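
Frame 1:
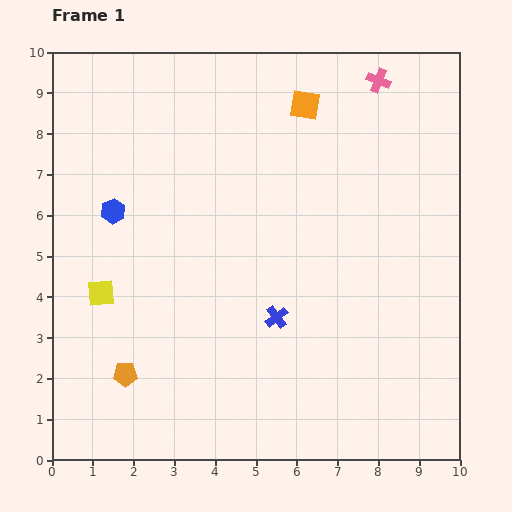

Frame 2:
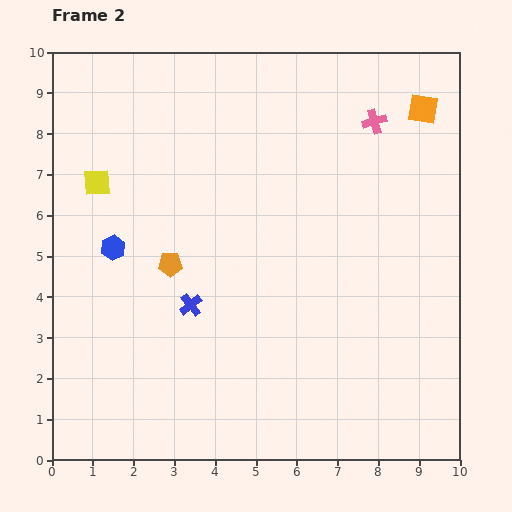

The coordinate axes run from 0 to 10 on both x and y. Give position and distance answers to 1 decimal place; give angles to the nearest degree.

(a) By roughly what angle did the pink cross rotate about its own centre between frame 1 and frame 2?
39° counter-clockwise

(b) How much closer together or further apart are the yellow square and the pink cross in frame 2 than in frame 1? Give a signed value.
-1.6

Distance in frame 1: 8.6. Distance in frame 2: 7.0.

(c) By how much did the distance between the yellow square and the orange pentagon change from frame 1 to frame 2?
+0.6

Distance in frame 1: 2.1. Distance in frame 2: 2.7.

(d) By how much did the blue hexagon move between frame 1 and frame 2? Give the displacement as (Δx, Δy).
(0.0, -0.9)

The blue hexagon was at (1.5, 6.1) in frame 1 and (1.5, 5.2) in frame 2.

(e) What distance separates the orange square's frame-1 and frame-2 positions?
2.9

The orange square moved from (6.2, 8.7) to (9.1, 8.6), a distance of √(2.9² + 0.1²) ≈ 2.9.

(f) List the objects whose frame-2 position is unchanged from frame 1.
none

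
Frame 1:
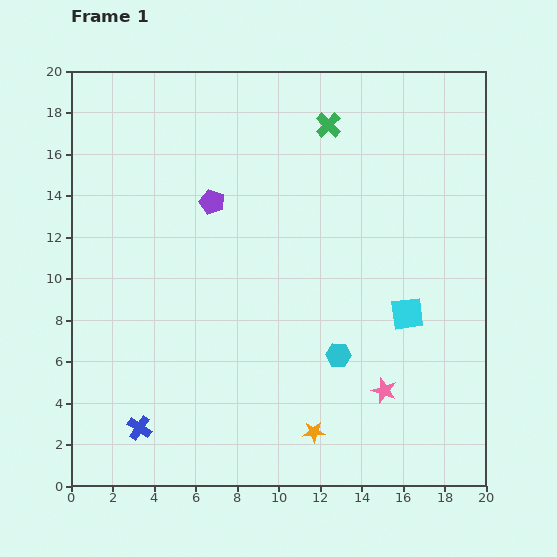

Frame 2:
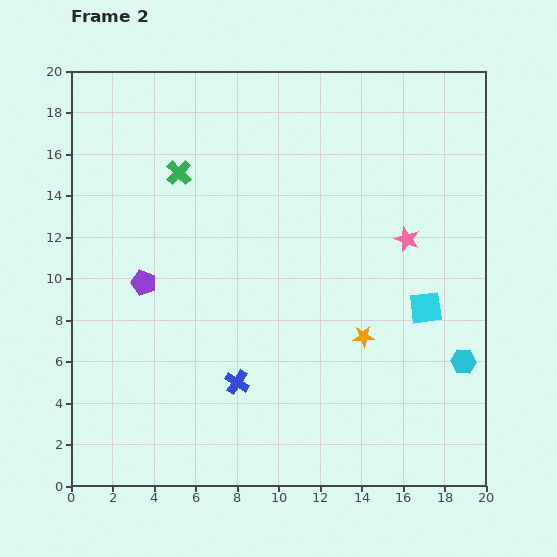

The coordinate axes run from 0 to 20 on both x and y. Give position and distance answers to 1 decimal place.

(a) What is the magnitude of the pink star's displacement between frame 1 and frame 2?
7.4

The pink star moved from (15.1, 4.6) to (16.2, 11.9), a distance of √(1.1² + 7.3²) ≈ 7.4.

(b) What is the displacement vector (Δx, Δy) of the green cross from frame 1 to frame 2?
(-7.2, -2.3)

The green cross was at (12.4, 17.4) in frame 1 and (5.2, 15.1) in frame 2.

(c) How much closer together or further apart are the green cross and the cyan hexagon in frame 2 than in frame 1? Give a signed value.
+5.3

Distance in frame 1: 11.1. Distance in frame 2: 16.4.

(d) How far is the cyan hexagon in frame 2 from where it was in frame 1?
6.0

The cyan hexagon moved from (12.9, 6.3) to (18.9, 6.0), a distance of √(6.0² + 0.3²) ≈ 6.0.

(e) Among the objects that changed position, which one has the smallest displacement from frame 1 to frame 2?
the cyan square

(moved 0.9)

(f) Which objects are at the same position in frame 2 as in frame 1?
none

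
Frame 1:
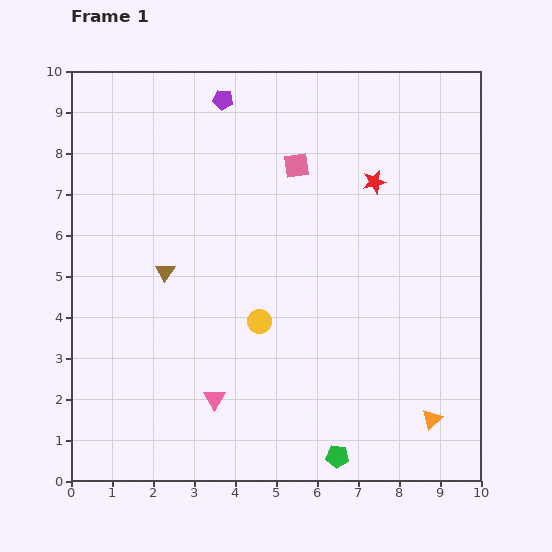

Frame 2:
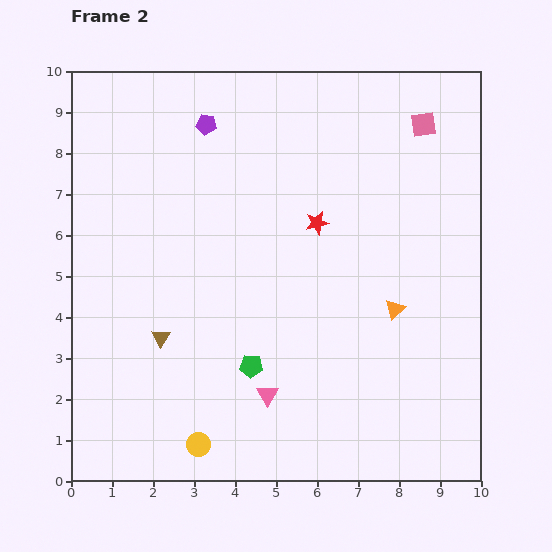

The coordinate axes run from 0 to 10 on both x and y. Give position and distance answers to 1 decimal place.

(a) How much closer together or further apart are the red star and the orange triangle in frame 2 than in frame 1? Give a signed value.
-3.2

Distance in frame 1: 6.0. Distance in frame 2: 2.8.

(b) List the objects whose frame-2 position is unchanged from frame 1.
none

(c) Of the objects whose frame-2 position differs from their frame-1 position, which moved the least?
the purple pentagon

(moved 0.7)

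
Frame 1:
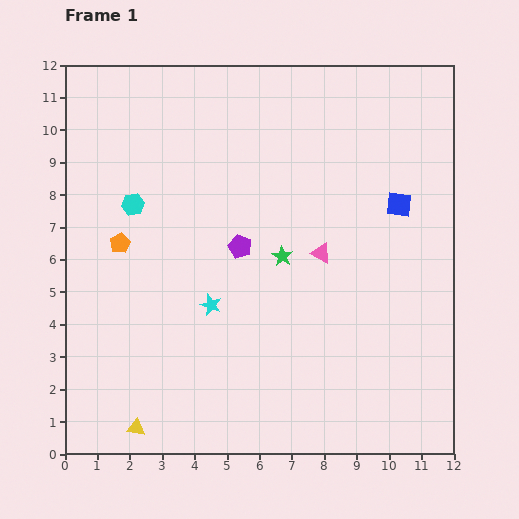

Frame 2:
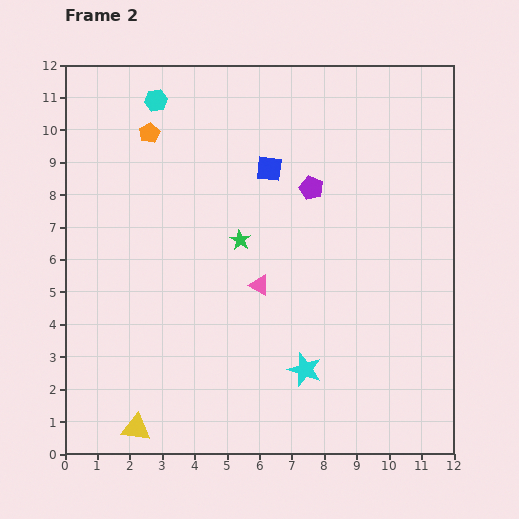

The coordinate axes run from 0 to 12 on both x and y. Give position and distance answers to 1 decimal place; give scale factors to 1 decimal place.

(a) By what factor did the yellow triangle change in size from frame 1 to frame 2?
1.7×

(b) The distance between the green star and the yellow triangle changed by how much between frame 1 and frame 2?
-0.4

Distance in frame 1: 7.0. Distance in frame 2: 6.6.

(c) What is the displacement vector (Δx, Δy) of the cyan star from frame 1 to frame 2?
(2.9, -2.0)

The cyan star was at (4.5, 4.6) in frame 1 and (7.4, 2.6) in frame 2.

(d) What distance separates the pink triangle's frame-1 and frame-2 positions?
2.1

The pink triangle moved from (7.9, 6.2) to (6.0, 5.2), a distance of √(1.9² + 1.0²) ≈ 2.1.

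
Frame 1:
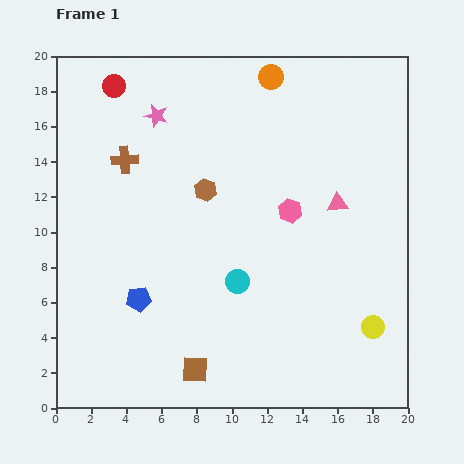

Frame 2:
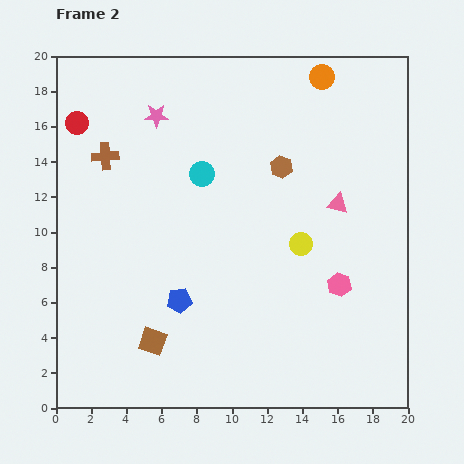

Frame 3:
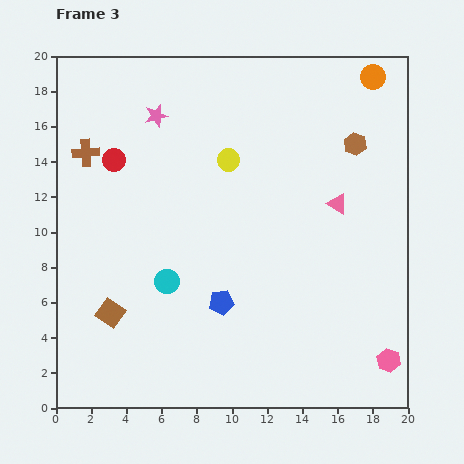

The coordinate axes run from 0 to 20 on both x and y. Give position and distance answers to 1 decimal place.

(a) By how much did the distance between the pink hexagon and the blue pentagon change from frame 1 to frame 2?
-0.8

Distance in frame 1: 9.9. Distance in frame 2: 9.1.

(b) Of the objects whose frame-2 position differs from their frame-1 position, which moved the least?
the brown cross

(moved 1.1)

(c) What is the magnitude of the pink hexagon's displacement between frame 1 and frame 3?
10.2

The pink hexagon moved from (13.3, 11.2) to (18.9, 2.7), a distance of √(5.6² + 8.5²) ≈ 10.2.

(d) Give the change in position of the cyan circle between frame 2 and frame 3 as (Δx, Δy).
(-2.0, -6.1)

The cyan circle was at (8.3, 13.3) in frame 2 and (6.3, 7.2) in frame 3.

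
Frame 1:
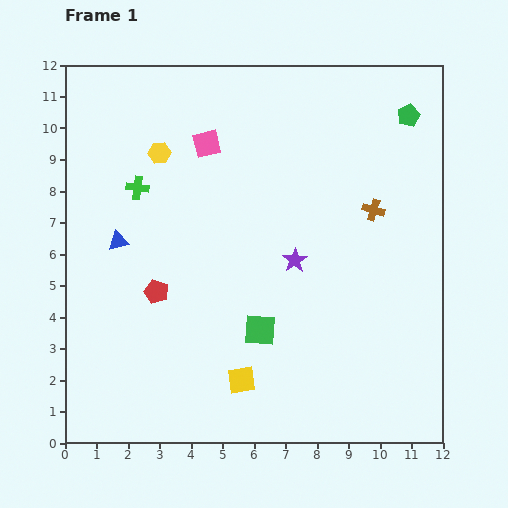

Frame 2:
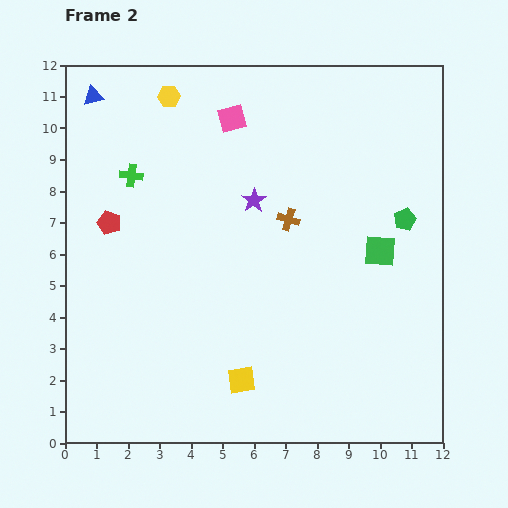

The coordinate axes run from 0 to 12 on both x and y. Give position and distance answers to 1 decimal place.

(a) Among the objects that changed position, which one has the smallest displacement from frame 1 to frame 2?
the green cross

(moved 0.4)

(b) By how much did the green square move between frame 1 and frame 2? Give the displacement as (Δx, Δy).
(3.8, 2.5)

The green square was at (6.2, 3.6) in frame 1 and (10.0, 6.1) in frame 2.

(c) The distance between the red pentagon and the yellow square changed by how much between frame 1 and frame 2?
+2.6

Distance in frame 1: 3.9. Distance in frame 2: 6.5.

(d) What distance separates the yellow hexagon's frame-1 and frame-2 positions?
1.8

The yellow hexagon moved from (3.0, 9.2) to (3.3, 11.0), a distance of √(0.3² + 1.8²) ≈ 1.8.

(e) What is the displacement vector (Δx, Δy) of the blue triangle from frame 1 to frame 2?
(-0.8, 4.6)

The blue triangle was at (1.7, 6.4) in frame 1 and (0.9, 11.0) in frame 2.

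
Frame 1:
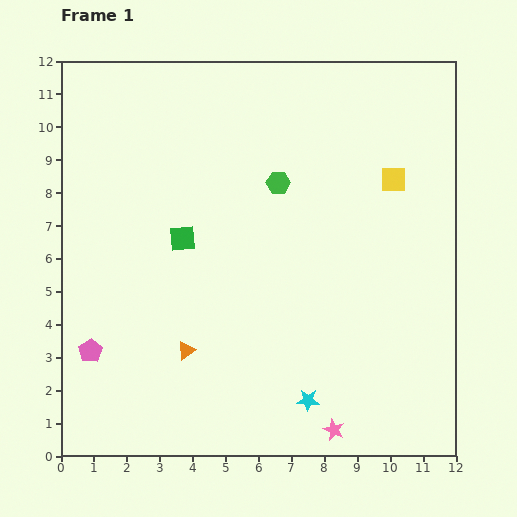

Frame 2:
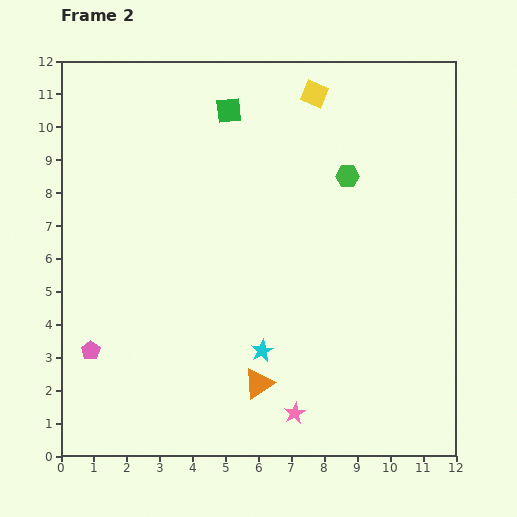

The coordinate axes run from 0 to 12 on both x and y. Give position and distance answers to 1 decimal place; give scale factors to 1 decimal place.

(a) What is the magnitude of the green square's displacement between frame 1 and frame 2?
4.1

The green square moved from (3.7, 6.6) to (5.1, 10.5), a distance of √(1.4² + 3.9²) ≈ 4.1.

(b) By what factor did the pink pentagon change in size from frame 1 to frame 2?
0.8×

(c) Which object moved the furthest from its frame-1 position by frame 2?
the green square

(moved 4.1; next 3.5)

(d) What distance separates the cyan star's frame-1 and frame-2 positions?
2.1

The cyan star moved from (7.5, 1.7) to (6.1, 3.2), a distance of √(1.4² + 1.5²) ≈ 2.1.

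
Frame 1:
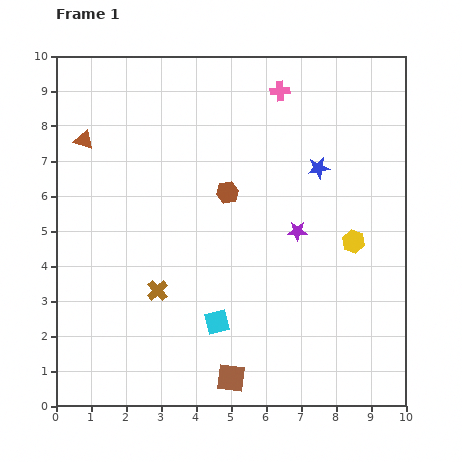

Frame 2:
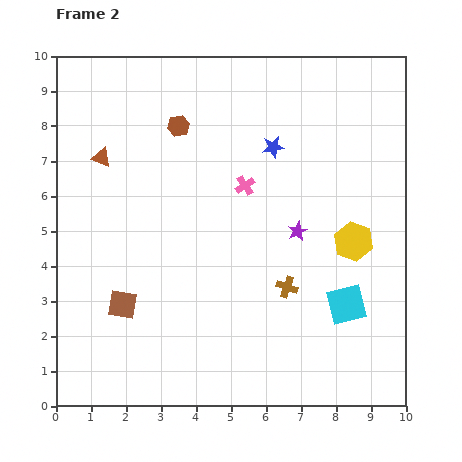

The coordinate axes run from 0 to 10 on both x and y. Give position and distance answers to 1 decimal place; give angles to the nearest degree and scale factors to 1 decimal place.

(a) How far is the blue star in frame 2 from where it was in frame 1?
1.4

The blue star moved from (7.5, 6.8) to (6.2, 7.4), a distance of √(1.3² + 0.6²) ≈ 1.4.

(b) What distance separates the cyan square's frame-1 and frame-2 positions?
3.7

The cyan square moved from (4.6, 2.4) to (8.3, 2.9), a distance of √(3.7² + 0.5²) ≈ 3.7.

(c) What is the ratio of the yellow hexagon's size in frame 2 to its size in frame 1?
1.7×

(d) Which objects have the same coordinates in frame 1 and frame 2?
the purple star, the yellow hexagon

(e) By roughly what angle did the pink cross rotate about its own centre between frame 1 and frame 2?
28° counter-clockwise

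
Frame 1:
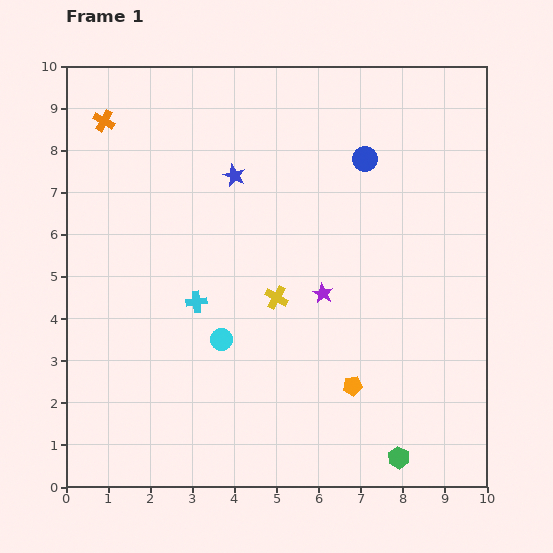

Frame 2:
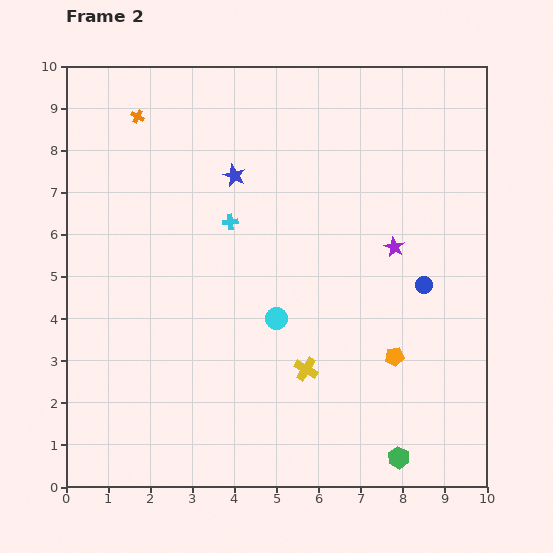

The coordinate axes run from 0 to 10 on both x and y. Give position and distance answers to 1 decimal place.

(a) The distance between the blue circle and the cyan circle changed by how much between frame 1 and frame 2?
-1.9

Distance in frame 1: 5.5. Distance in frame 2: 3.6.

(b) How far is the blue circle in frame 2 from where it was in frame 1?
3.3

The blue circle moved from (7.1, 7.8) to (8.5, 4.8), a distance of √(1.4² + 3.0²) ≈ 3.3.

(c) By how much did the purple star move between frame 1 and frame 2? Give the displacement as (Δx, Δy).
(1.7, 1.1)

The purple star was at (6.1, 4.6) in frame 1 and (7.8, 5.7) in frame 2.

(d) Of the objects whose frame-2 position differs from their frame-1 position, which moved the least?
the orange cross

(moved 0.8)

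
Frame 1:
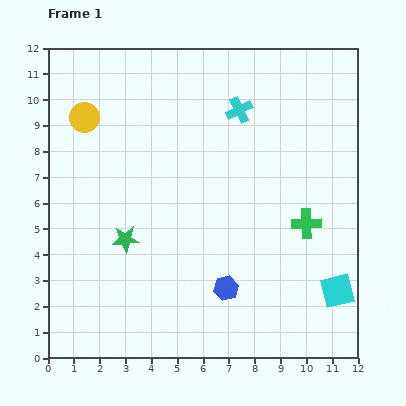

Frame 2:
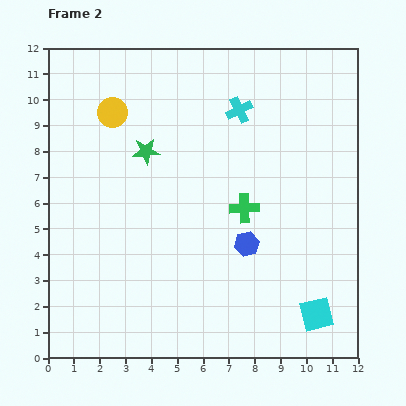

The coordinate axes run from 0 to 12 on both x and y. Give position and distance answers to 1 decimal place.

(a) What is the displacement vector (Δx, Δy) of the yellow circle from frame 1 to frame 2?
(1.1, 0.2)

The yellow circle was at (1.4, 9.3) in frame 1 and (2.5, 9.5) in frame 2.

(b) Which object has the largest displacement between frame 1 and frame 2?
the green star

(moved 3.5; next 2.5)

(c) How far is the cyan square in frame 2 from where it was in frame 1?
1.2

The cyan square moved from (11.2, 2.6) to (10.4, 1.7), a distance of √(0.8² + 0.9²) ≈ 1.2.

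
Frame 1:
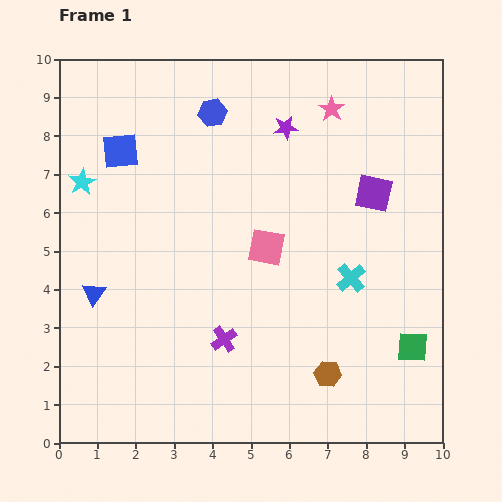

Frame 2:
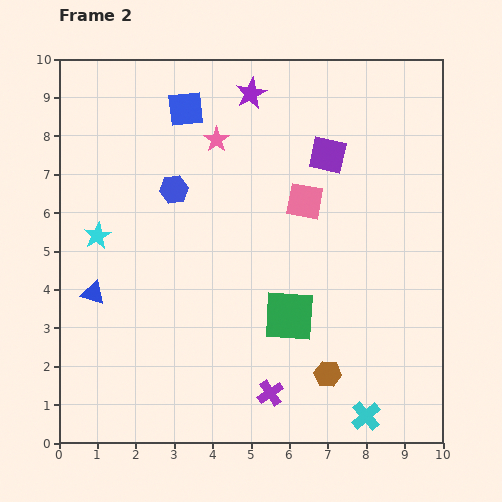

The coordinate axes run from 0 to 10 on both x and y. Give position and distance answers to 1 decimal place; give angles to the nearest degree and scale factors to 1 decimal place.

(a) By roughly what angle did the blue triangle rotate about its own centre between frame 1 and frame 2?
48° counter-clockwise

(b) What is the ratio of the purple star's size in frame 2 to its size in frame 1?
1.3×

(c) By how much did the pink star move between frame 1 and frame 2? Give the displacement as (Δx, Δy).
(-3.0, -0.8)

The pink star was at (7.1, 8.7) in frame 1 and (4.1, 7.9) in frame 2.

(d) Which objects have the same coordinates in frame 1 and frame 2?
the brown hexagon, the blue triangle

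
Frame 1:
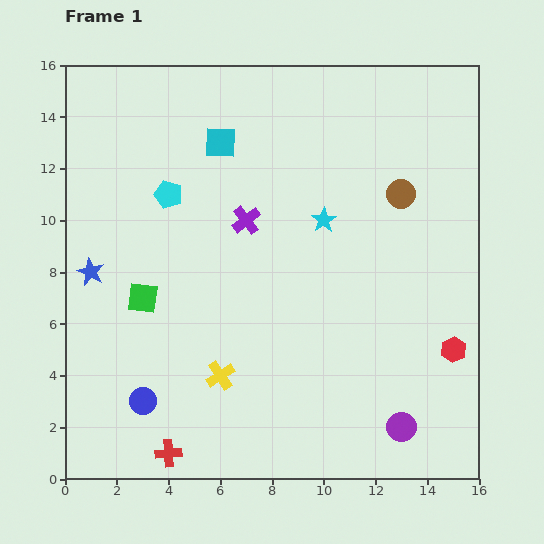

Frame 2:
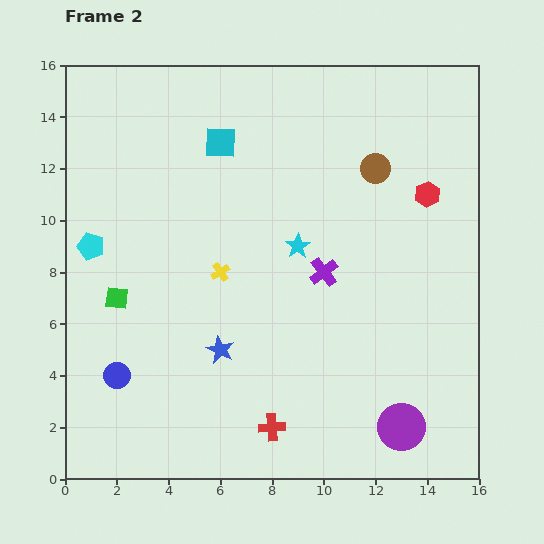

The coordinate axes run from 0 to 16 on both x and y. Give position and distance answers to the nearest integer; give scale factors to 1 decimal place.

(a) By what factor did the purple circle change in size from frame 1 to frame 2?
1.6×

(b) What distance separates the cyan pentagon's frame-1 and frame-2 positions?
4

The cyan pentagon moved from (4, 11) to (1, 9), a distance of √(3² + 2²) ≈ 4.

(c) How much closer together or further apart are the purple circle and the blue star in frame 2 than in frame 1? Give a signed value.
-5

Distance in frame 1: 13. Distance in frame 2: 8.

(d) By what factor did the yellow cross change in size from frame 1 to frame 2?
0.7×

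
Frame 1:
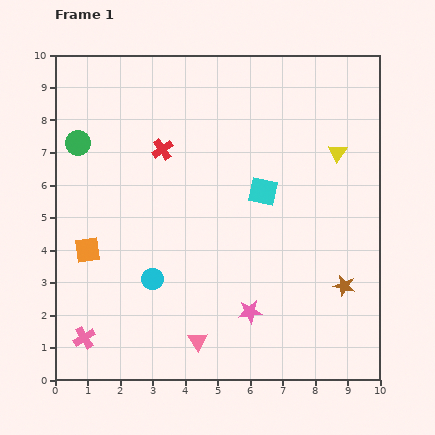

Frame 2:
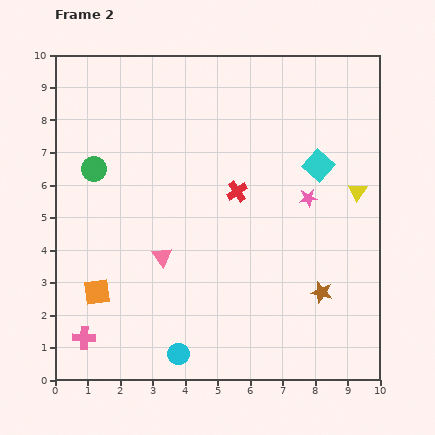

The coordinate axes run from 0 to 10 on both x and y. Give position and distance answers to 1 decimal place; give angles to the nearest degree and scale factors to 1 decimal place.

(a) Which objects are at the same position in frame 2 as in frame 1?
the pink cross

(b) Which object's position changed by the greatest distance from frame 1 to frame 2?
the pink star

(moved 3.9; next 2.8)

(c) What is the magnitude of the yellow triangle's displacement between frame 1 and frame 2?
1.3

The yellow triangle moved from (8.7, 7.0) to (9.3, 5.8), a distance of √(0.6² + 1.2²) ≈ 1.3.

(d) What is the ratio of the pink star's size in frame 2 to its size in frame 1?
0.7×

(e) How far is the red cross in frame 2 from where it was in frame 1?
2.6

The red cross moved from (3.3, 7.1) to (5.6, 5.8), a distance of √(2.3² + 1.3²) ≈ 2.6.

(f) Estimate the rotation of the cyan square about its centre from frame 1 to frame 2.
29° clockwise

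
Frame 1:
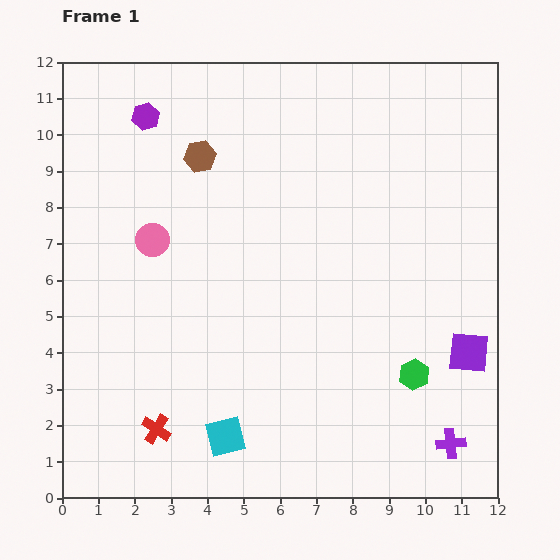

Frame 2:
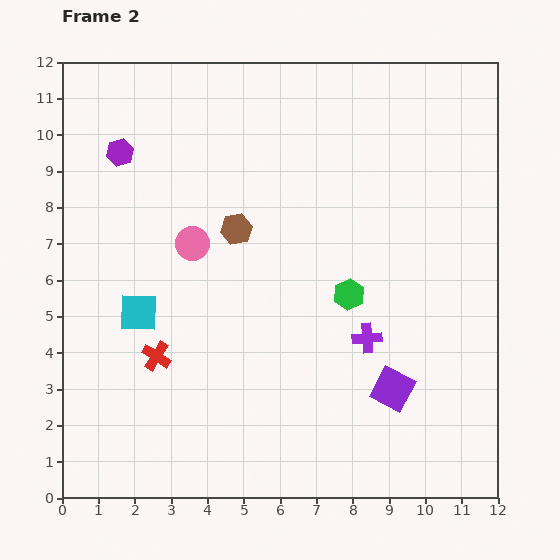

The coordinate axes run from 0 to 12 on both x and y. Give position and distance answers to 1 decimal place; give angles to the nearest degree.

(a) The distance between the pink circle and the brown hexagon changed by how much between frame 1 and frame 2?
-1.3

Distance in frame 1: 2.6. Distance in frame 2: 1.3.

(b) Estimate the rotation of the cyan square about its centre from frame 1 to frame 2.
16° clockwise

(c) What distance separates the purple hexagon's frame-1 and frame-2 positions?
1.2

The purple hexagon moved from (2.3, 10.5) to (1.6, 9.5), a distance of √(0.7² + 1.0²) ≈ 1.2.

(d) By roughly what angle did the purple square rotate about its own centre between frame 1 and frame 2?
22° clockwise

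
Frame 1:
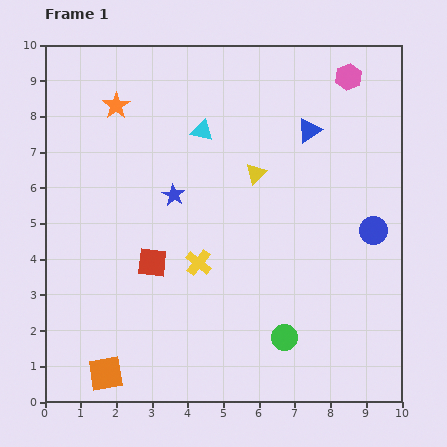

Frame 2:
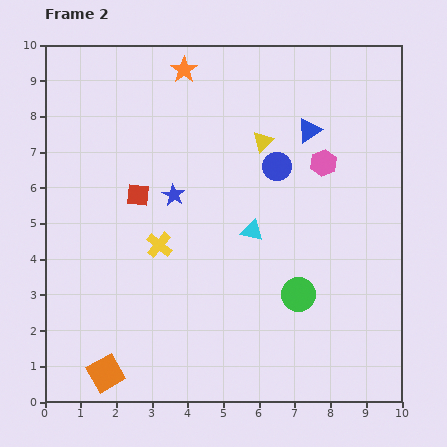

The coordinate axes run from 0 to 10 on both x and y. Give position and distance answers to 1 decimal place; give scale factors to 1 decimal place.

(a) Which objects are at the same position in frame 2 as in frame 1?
the blue star, the blue triangle, the orange square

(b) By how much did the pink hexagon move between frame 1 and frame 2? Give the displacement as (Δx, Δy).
(-0.7, -2.4)

The pink hexagon was at (8.5, 9.1) in frame 1 and (7.8, 6.7) in frame 2.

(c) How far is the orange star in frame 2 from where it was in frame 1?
2.1

The orange star moved from (2.0, 8.3) to (3.9, 9.3), a distance of √(1.9² + 1.0²) ≈ 2.1.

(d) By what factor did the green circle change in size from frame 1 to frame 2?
1.3×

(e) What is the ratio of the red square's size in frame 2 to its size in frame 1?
0.8×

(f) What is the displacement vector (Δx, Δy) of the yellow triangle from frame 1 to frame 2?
(0.2, 0.9)

The yellow triangle was at (5.9, 6.4) in frame 1 and (6.1, 7.3) in frame 2.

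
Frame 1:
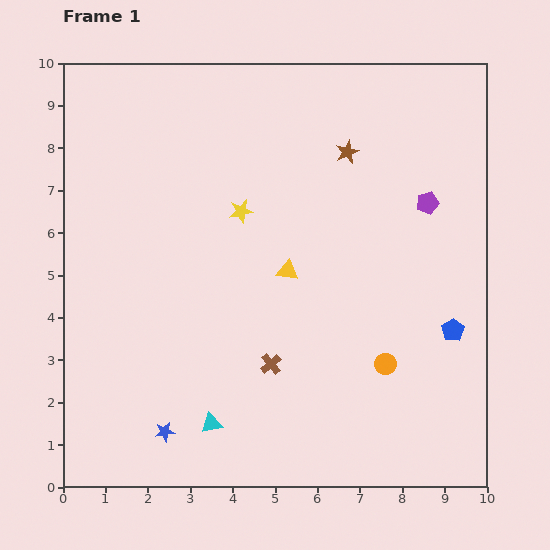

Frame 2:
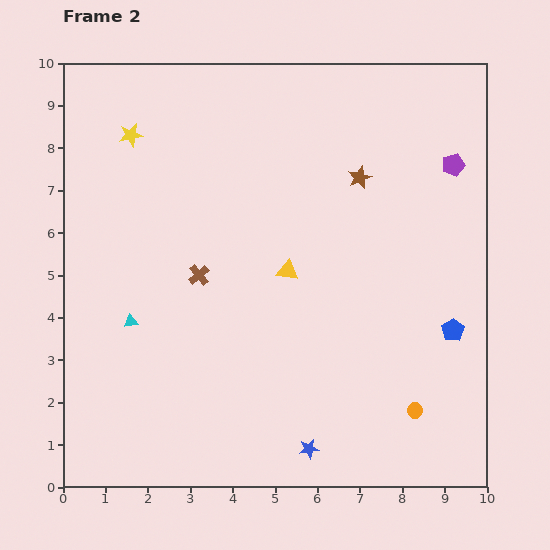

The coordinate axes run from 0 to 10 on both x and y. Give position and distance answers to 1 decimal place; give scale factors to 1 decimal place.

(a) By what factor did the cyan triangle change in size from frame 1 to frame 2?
0.6×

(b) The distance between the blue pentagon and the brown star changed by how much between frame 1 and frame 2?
-0.7

Distance in frame 1: 4.9. Distance in frame 2: 4.2.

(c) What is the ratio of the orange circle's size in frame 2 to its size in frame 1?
0.7×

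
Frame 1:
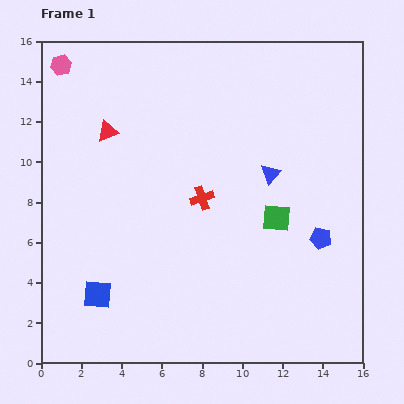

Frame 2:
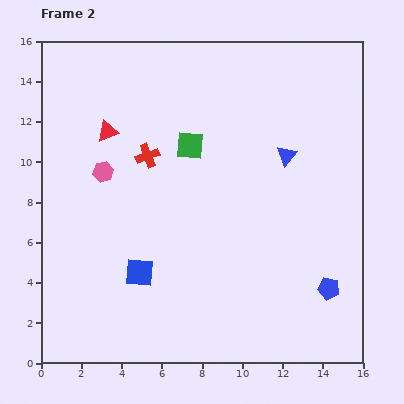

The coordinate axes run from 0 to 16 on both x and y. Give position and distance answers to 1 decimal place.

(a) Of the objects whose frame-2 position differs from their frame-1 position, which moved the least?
the blue triangle

(moved 1.2)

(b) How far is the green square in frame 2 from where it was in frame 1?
5.6

The green square moved from (11.7, 7.2) to (7.4, 10.8), a distance of √(4.3² + 3.6²) ≈ 5.6.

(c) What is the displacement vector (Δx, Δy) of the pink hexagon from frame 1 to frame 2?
(2.1, -5.3)

The pink hexagon was at (1.0, 14.8) in frame 1 and (3.1, 9.5) in frame 2.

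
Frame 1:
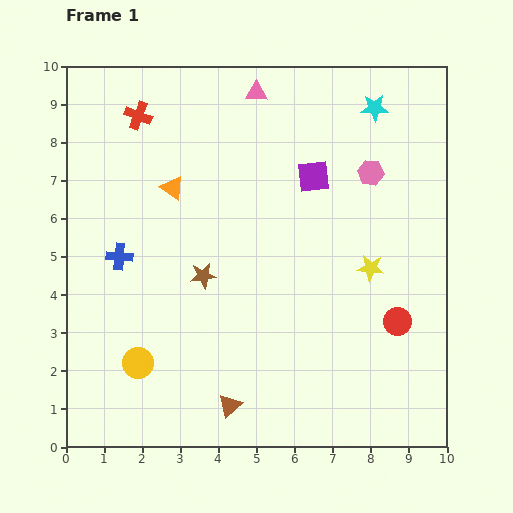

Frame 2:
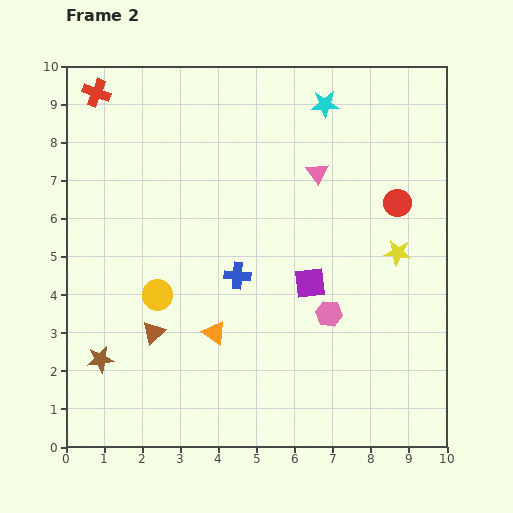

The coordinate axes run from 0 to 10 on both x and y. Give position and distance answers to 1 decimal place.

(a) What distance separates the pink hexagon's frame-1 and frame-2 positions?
3.9

The pink hexagon moved from (8.0, 7.2) to (6.9, 3.5), a distance of √(1.1² + 3.7²) ≈ 3.9.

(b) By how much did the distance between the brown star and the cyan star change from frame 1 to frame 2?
+2.6

Distance in frame 1: 6.3. Distance in frame 2: 8.9.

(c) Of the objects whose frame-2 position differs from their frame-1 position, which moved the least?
the yellow star

(moved 0.8)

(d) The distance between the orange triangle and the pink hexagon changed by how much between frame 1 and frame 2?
-2.2

Distance in frame 1: 5.2. Distance in frame 2: 3.0.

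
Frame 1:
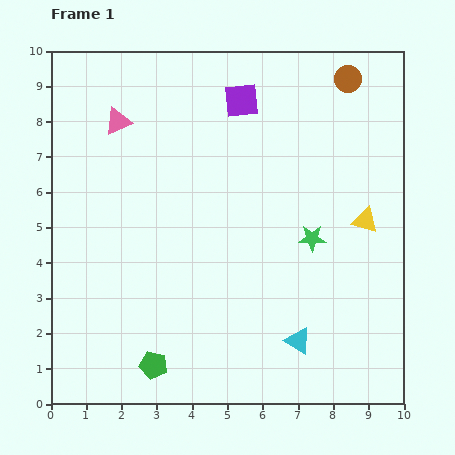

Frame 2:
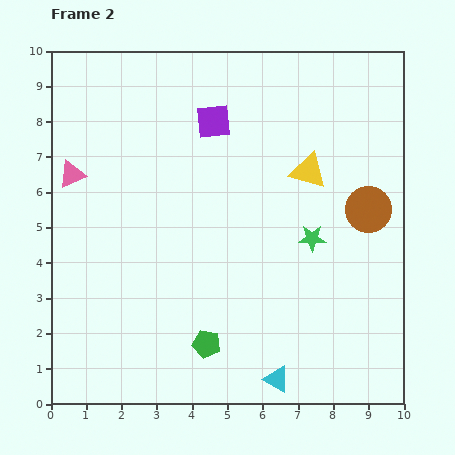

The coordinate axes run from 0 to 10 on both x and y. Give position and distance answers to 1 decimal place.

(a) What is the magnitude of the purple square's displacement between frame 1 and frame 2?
1.0

The purple square moved from (5.4, 8.6) to (4.6, 8.0), a distance of √(0.8² + 0.6²) ≈ 1.0.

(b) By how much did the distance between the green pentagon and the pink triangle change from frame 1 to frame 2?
-0.9

Distance in frame 1: 7.0. Distance in frame 2: 6.1.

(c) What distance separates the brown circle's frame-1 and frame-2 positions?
3.7

The brown circle moved from (8.4, 9.2) to (9.0, 5.5), a distance of √(0.6² + 3.7²) ≈ 3.7.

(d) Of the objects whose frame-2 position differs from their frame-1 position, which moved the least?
the purple square

(moved 1.0)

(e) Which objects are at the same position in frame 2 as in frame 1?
the green star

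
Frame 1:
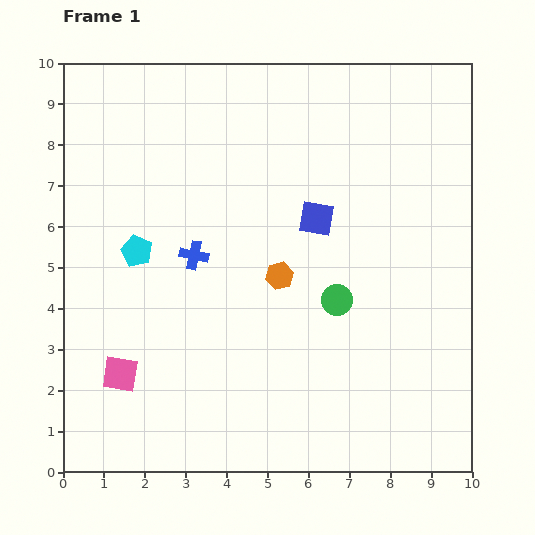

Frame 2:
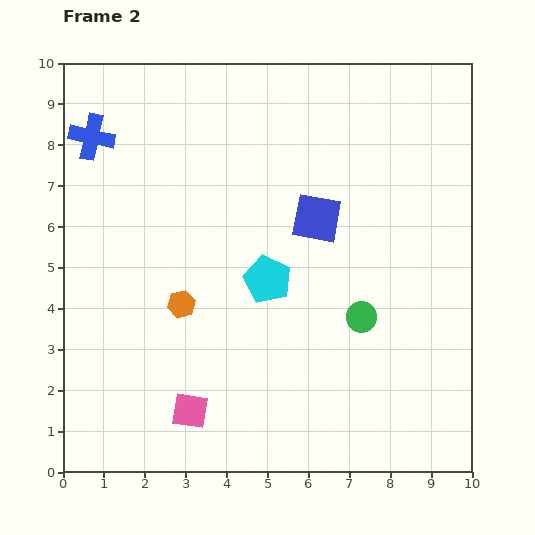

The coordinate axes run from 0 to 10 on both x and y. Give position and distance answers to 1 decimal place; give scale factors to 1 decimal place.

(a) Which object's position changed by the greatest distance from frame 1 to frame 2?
the blue cross

(moved 3.8; next 3.3)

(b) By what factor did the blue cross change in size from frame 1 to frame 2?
1.6×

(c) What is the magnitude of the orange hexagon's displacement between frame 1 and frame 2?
2.5

The orange hexagon moved from (5.3, 4.8) to (2.9, 4.1), a distance of √(2.4² + 0.7²) ≈ 2.5.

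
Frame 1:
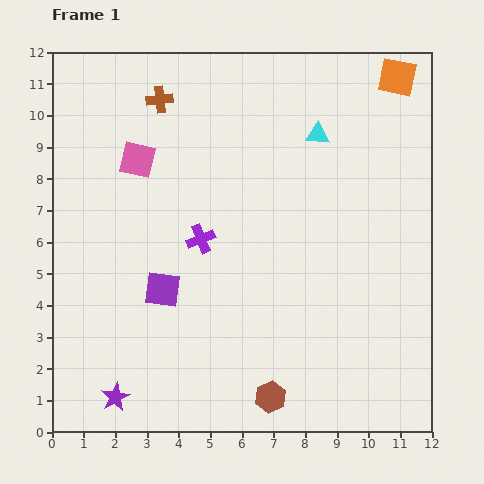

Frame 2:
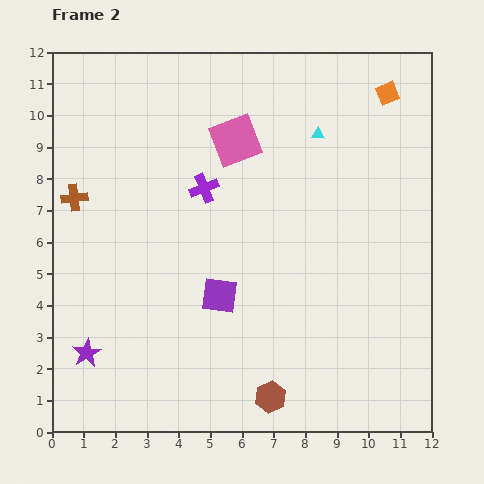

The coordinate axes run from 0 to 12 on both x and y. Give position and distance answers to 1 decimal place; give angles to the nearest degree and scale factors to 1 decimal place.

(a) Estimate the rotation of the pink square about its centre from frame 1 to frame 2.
34° counter-clockwise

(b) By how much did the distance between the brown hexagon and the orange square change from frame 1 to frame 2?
-0.6

Distance in frame 1: 10.9. Distance in frame 2: 10.3.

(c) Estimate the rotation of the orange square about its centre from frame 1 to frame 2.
35° counter-clockwise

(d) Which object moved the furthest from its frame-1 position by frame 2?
the brown cross

(moved 4.1; next 3.2)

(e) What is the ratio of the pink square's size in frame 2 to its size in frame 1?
1.4×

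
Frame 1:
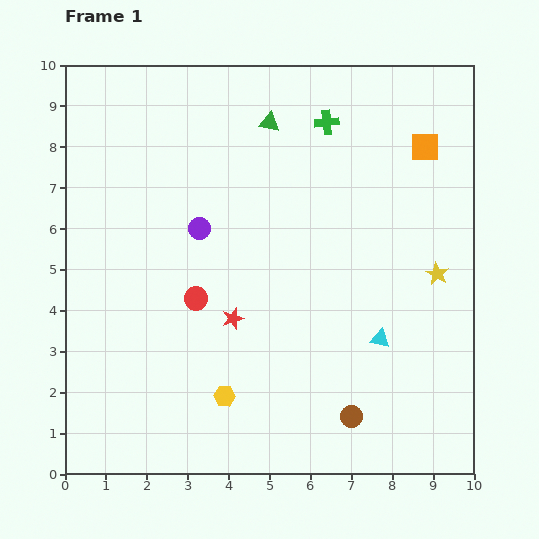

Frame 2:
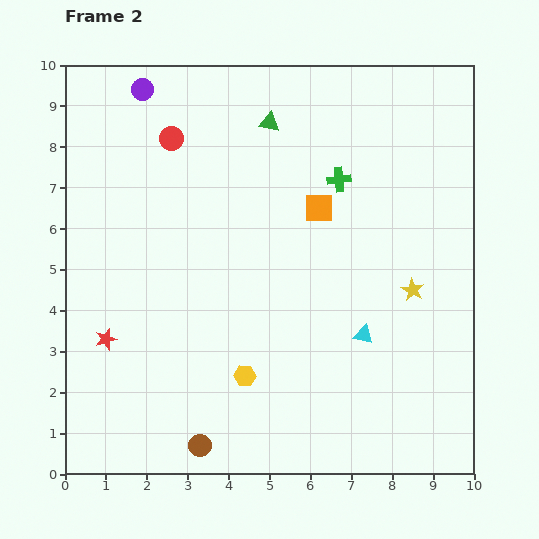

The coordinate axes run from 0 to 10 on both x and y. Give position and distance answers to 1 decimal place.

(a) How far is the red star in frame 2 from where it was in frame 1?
3.1

The red star moved from (4.1, 3.8) to (1.0, 3.3), a distance of √(3.1² + 0.5²) ≈ 3.1.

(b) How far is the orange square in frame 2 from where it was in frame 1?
3.0

The orange square moved from (8.8, 8.0) to (6.2, 6.5), a distance of √(2.6² + 1.5²) ≈ 3.0.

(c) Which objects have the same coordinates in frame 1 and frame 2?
the green triangle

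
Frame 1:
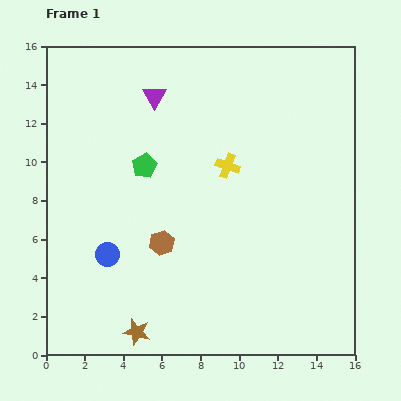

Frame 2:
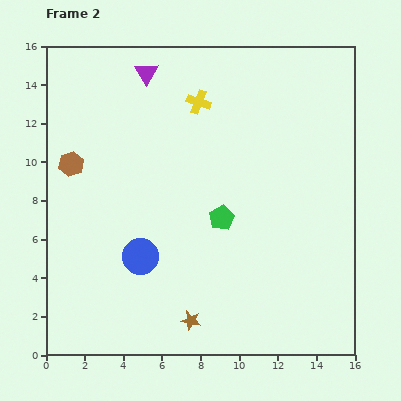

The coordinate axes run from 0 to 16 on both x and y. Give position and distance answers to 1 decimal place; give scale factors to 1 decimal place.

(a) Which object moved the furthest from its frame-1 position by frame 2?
the brown hexagon

(moved 6.2; next 4.8)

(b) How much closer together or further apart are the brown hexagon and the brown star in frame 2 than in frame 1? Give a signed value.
+5.4

Distance in frame 1: 4.8. Distance in frame 2: 10.2.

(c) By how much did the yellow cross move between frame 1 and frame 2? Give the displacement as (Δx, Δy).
(-1.5, 3.3)

The yellow cross was at (9.4, 9.8) in frame 1 and (7.9, 13.1) in frame 2.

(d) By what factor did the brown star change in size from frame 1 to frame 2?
0.8×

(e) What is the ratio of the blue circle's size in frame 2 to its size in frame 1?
1.5×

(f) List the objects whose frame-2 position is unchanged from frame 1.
none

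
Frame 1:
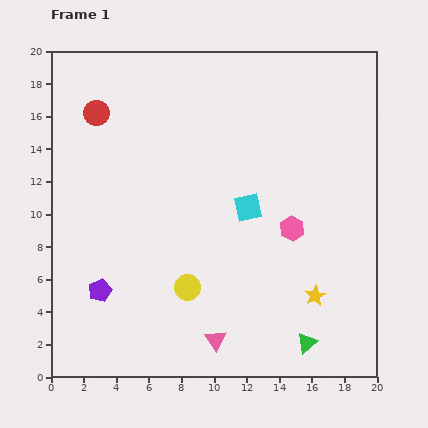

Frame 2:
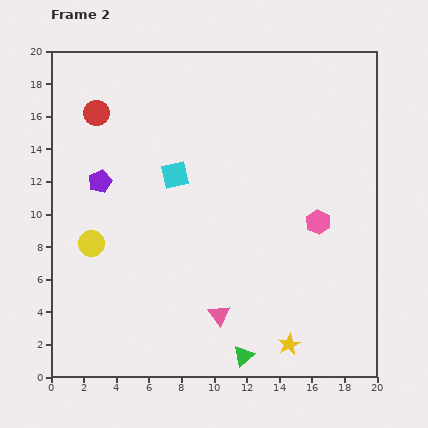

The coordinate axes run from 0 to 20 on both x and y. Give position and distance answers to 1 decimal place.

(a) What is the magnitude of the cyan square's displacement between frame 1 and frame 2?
4.9

The cyan square moved from (12.1, 10.4) to (7.6, 12.4), a distance of √(4.5² + 2.0²) ≈ 4.9.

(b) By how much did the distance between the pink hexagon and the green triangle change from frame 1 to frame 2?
+2.3

Distance in frame 1: 7.1. Distance in frame 2: 9.4.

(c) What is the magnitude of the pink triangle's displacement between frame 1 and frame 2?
1.5

The pink triangle moved from (10.1, 2.3) to (10.3, 3.8), a distance of √(0.2² + 1.5²) ≈ 1.5.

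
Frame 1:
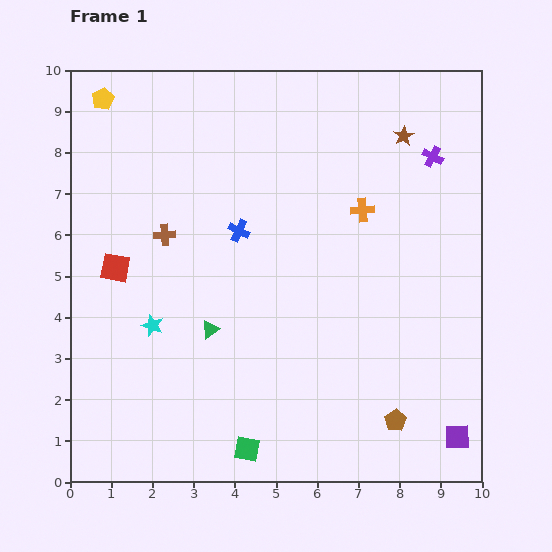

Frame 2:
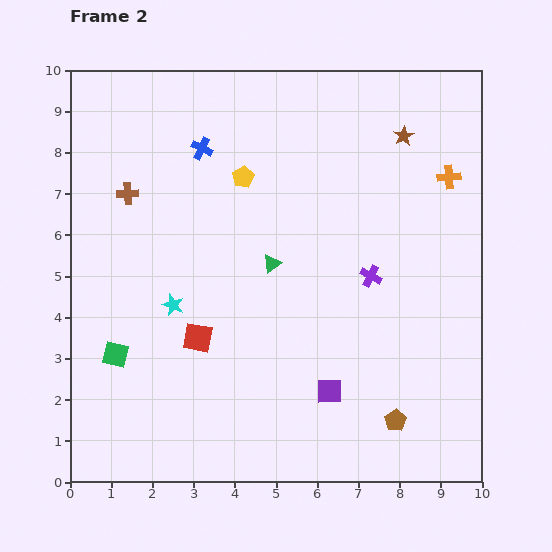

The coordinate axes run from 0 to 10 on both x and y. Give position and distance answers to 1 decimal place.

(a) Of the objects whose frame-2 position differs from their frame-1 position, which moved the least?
the cyan star

(moved 0.7)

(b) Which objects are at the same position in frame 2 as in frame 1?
the brown pentagon, the brown star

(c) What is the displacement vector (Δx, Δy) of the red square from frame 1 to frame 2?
(2.0, -1.7)

The red square was at (1.1, 5.2) in frame 1 and (3.1, 3.5) in frame 2.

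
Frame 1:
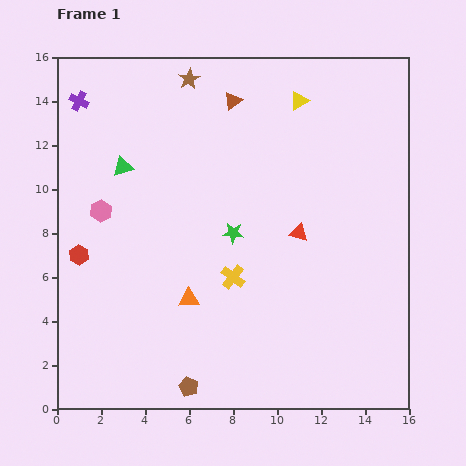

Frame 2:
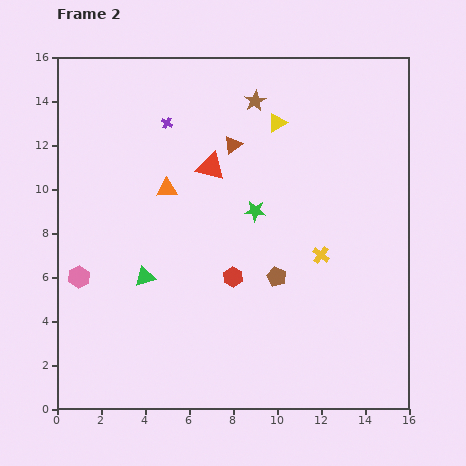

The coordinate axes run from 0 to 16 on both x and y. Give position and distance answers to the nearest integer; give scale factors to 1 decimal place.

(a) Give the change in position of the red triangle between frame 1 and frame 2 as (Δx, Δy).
(-4, 3)

The red triangle was at (11, 8) in frame 1 and (7, 11) in frame 2.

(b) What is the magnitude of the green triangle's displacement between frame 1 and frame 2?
5

The green triangle moved from (3, 11) to (4, 6), a distance of √(1² + 5²) ≈ 5.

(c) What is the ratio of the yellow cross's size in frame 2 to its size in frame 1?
0.7×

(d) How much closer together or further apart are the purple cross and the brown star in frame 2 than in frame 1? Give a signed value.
-1

Distance in frame 1: 5. Distance in frame 2: 4.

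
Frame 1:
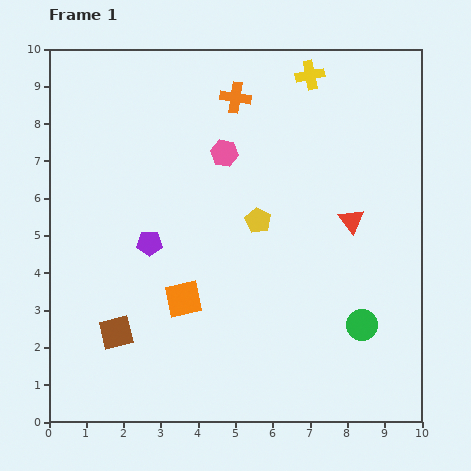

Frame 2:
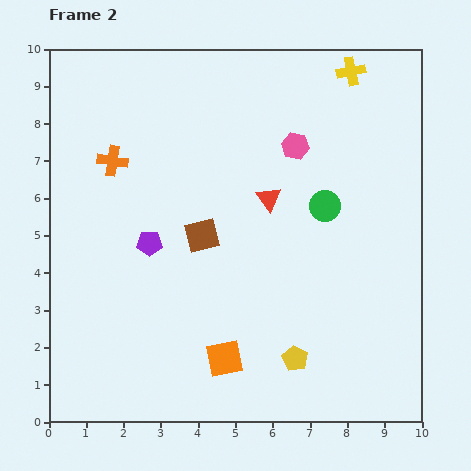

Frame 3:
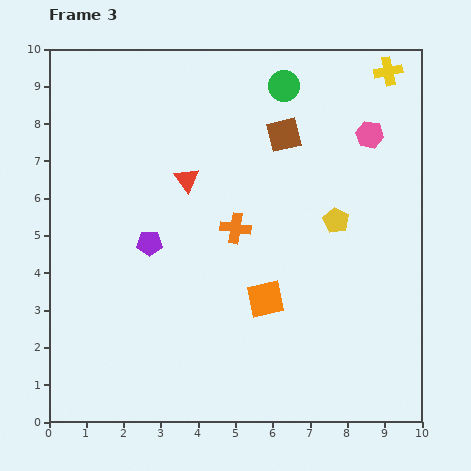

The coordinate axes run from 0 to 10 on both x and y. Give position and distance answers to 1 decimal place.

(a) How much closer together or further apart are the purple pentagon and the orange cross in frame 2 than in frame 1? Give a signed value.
-2.1

Distance in frame 1: 4.5. Distance in frame 2: 2.4.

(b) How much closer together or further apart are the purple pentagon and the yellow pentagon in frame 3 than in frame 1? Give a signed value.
+2.0

Distance in frame 1: 3.0. Distance in frame 3: 5.0.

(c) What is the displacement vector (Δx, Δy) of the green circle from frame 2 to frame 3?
(-1.1, 3.2)

The green circle was at (7.4, 5.8) in frame 2 and (6.3, 9.0) in frame 3.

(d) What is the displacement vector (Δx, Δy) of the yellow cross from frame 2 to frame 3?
(1.0, 0.0)

The yellow cross was at (8.1, 9.4) in frame 2 and (9.1, 9.4) in frame 3.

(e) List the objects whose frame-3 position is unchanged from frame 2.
the purple pentagon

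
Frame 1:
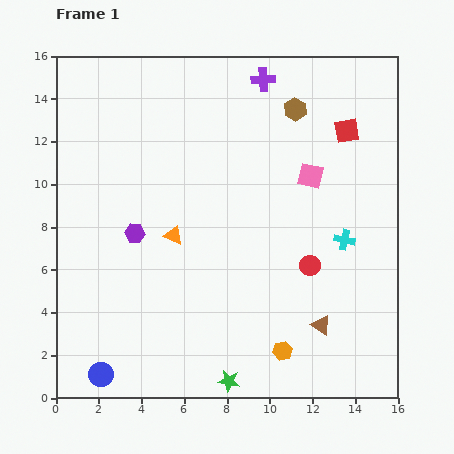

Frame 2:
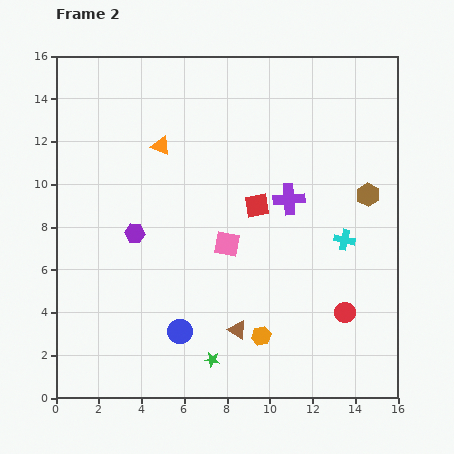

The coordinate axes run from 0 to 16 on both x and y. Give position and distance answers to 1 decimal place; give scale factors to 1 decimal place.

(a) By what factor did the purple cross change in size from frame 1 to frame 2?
1.3×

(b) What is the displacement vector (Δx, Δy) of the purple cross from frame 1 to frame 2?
(1.2, -5.6)

The purple cross was at (9.7, 14.9) in frame 1 and (10.9, 9.3) in frame 2.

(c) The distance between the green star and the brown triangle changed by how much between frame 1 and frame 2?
-3.2

Distance in frame 1: 5.0. Distance in frame 2: 1.8.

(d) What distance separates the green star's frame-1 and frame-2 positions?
1.3

The green star moved from (8.1, 0.8) to (7.3, 1.8), a distance of √(0.8² + 1.0²) ≈ 1.3.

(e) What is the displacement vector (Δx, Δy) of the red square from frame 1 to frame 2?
(-4.2, -3.5)

The red square was at (13.6, 12.5) in frame 1 and (9.4, 9.0) in frame 2.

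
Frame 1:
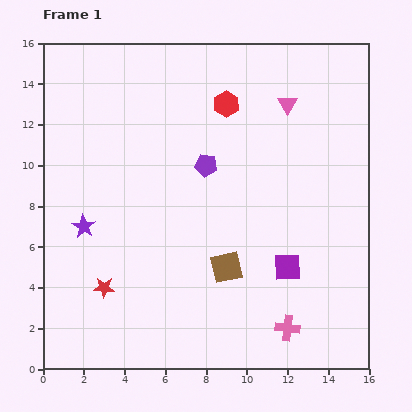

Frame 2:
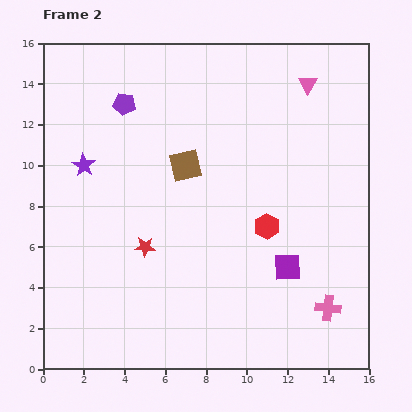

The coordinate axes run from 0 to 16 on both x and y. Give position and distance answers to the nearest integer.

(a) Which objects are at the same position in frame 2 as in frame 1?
the purple square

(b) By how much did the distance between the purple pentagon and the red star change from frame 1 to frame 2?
-1

Distance in frame 1: 8. Distance in frame 2: 7.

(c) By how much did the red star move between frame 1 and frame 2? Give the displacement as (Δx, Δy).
(2, 2)

The red star was at (3, 4) in frame 1 and (5, 6) in frame 2.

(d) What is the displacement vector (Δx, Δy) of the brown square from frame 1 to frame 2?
(-2, 5)

The brown square was at (9, 5) in frame 1 and (7, 10) in frame 2.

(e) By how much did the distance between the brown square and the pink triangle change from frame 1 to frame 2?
-2

Distance in frame 1: 9. Distance in frame 2: 7.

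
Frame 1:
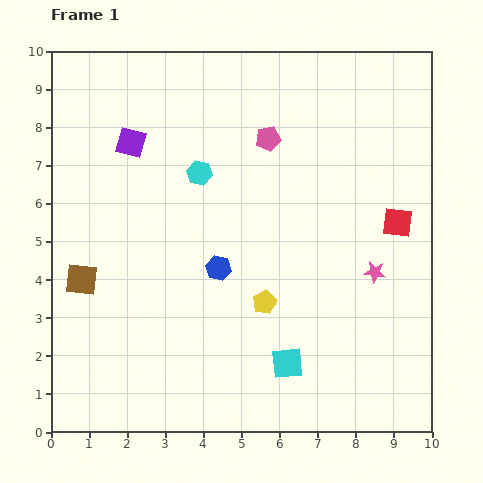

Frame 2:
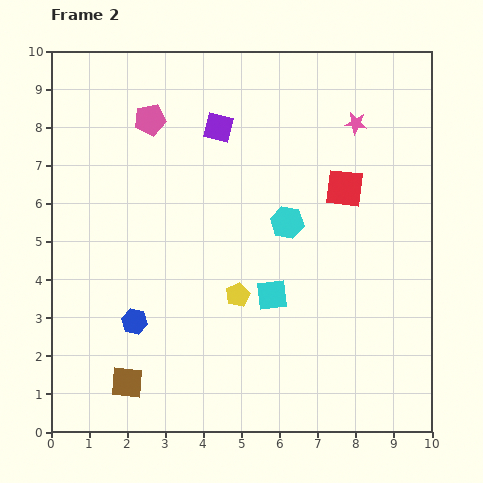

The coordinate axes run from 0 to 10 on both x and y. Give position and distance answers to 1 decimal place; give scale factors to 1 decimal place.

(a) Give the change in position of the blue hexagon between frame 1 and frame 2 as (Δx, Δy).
(-2.2, -1.4)

The blue hexagon was at (4.4, 4.3) in frame 1 and (2.2, 2.9) in frame 2.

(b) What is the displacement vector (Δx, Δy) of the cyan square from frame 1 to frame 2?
(-0.4, 1.8)

The cyan square was at (6.2, 1.8) in frame 1 and (5.8, 3.6) in frame 2.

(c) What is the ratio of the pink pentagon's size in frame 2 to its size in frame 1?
1.3×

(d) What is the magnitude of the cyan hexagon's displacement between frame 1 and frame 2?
2.6

The cyan hexagon moved from (3.9, 6.8) to (6.2, 5.5), a distance of √(2.3² + 1.3²) ≈ 2.6.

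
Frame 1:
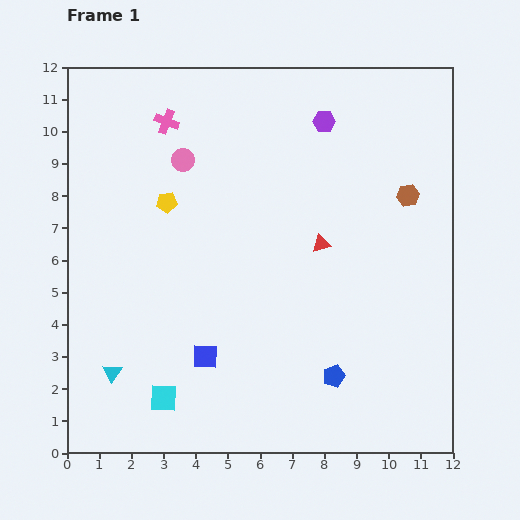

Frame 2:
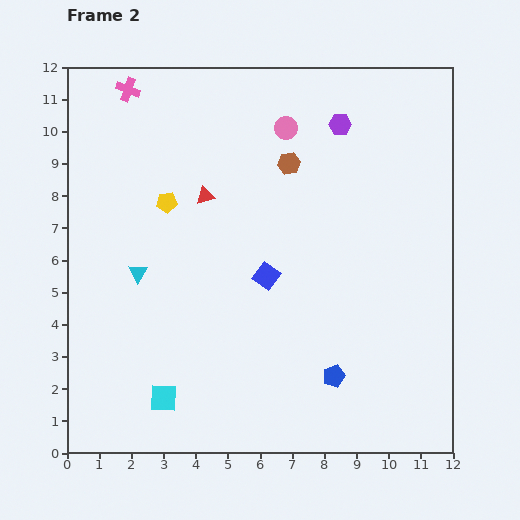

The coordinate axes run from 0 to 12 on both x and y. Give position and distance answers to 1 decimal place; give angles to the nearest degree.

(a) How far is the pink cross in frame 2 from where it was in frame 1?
1.6

The pink cross moved from (3.1, 10.3) to (1.9, 11.3), a distance of √(1.2² + 1.0²) ≈ 1.6.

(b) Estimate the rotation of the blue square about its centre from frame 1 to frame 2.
35° clockwise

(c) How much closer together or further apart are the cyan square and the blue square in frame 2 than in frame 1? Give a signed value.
+3.2

Distance in frame 1: 1.8. Distance in frame 2: 5.0.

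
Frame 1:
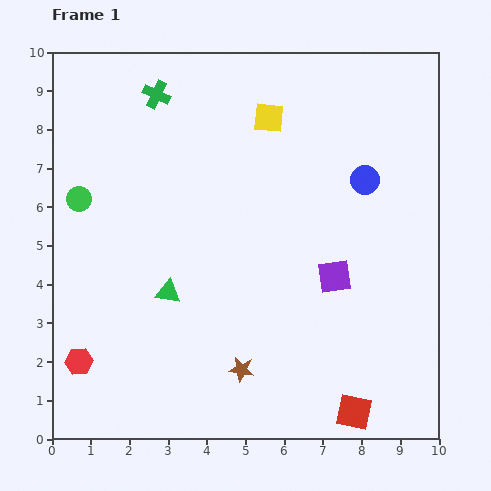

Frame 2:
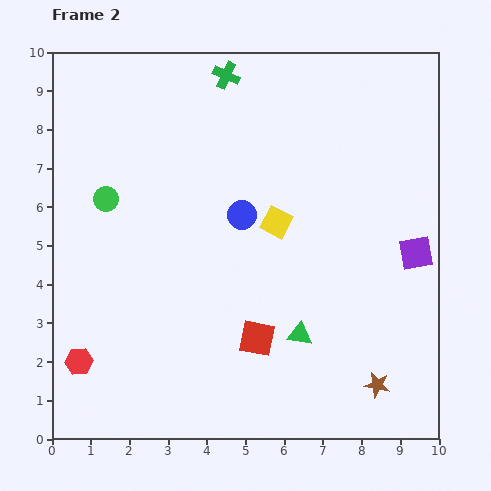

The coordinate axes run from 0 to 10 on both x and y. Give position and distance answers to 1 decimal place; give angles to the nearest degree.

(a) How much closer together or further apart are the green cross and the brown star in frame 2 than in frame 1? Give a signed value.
+1.5

Distance in frame 1: 7.4. Distance in frame 2: 8.9.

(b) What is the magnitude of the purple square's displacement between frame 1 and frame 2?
2.2

The purple square moved from (7.3, 4.2) to (9.4, 4.8), a distance of √(2.1² + 0.6²) ≈ 2.2.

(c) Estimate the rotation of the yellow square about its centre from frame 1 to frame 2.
22° clockwise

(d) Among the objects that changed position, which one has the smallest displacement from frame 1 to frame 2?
the green circle

(moved 0.7)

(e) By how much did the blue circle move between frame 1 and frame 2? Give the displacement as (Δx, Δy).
(-3.2, -0.9)

The blue circle was at (8.1, 6.7) in frame 1 and (4.9, 5.8) in frame 2.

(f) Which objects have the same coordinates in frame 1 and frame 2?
the red hexagon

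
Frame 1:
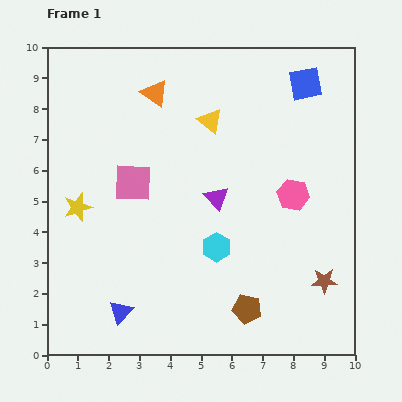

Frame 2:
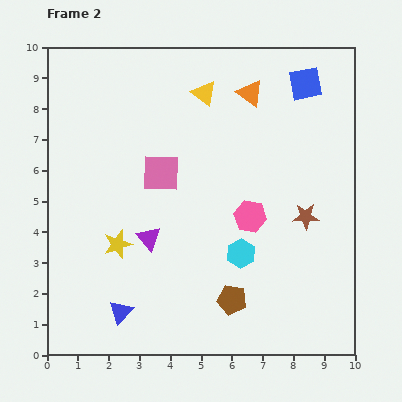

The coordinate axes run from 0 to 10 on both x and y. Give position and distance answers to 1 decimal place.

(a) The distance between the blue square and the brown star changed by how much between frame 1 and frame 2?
-2.1

Distance in frame 1: 6.4. Distance in frame 2: 4.3.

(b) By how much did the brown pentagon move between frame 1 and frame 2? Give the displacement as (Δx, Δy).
(-0.5, 0.3)

The brown pentagon was at (6.5, 1.5) in frame 1 and (6.0, 1.8) in frame 2.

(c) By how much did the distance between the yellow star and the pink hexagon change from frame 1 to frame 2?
-2.6

Distance in frame 1: 7.0. Distance in frame 2: 4.4.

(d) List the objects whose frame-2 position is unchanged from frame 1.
the blue triangle, the blue square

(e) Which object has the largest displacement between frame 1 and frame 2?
the orange triangle

(moved 3.1; next 2.6)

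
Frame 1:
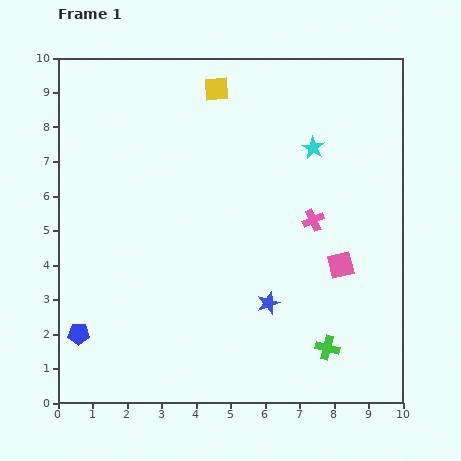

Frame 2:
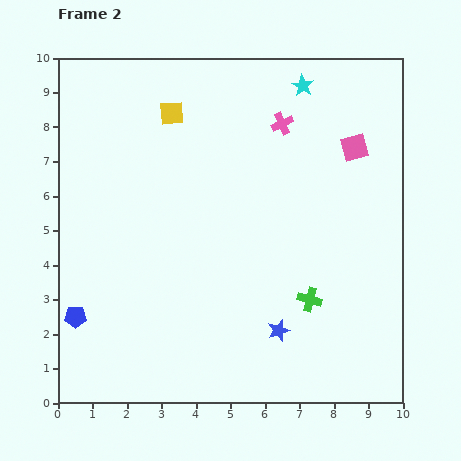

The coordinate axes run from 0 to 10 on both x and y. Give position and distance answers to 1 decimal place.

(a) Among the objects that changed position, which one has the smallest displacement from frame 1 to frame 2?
the blue pentagon

(moved 0.5)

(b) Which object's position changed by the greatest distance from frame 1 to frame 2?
the pink square

(moved 3.4; next 2.9)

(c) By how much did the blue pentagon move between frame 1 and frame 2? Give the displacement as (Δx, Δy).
(-0.1, 0.5)

The blue pentagon was at (0.6, 2.0) in frame 1 and (0.5, 2.5) in frame 2.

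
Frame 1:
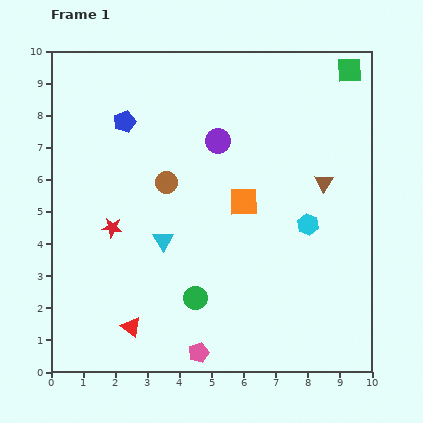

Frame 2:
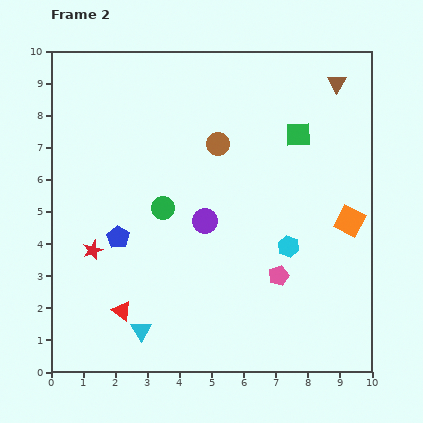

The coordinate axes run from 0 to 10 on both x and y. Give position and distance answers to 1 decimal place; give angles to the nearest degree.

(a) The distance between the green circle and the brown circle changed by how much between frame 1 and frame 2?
-1.1

Distance in frame 1: 3.7. Distance in frame 2: 2.6.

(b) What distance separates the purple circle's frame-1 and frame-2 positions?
2.5

The purple circle moved from (5.2, 7.2) to (4.8, 4.7), a distance of √(0.4² + 2.5²) ≈ 2.5.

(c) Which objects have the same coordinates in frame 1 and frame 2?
none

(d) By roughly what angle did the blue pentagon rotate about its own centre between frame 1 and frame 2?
19° counter-clockwise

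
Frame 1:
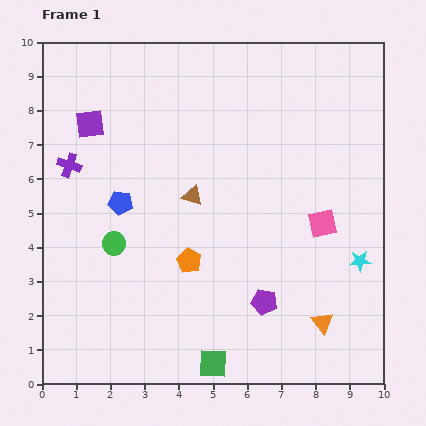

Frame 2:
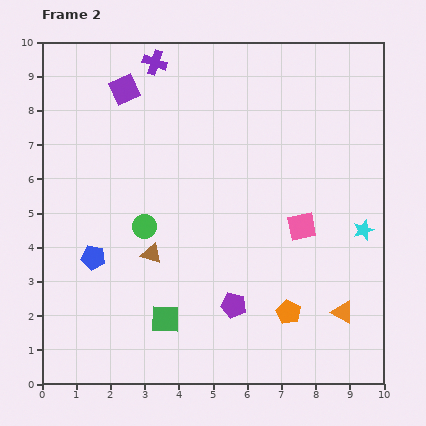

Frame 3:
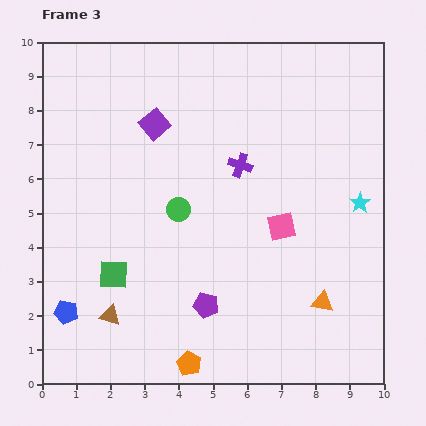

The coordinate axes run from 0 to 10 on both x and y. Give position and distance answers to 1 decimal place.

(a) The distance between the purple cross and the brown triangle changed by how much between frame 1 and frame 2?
+1.9

Distance in frame 1: 3.7. Distance in frame 2: 5.6.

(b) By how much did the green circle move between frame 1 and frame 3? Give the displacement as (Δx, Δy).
(1.9, 1.0)

The green circle was at (2.1, 4.1) in frame 1 and (4.0, 5.1) in frame 3.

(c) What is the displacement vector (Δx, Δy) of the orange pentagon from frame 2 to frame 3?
(-2.9, -1.5)

The orange pentagon was at (7.2, 2.1) in frame 2 and (4.3, 0.6) in frame 3.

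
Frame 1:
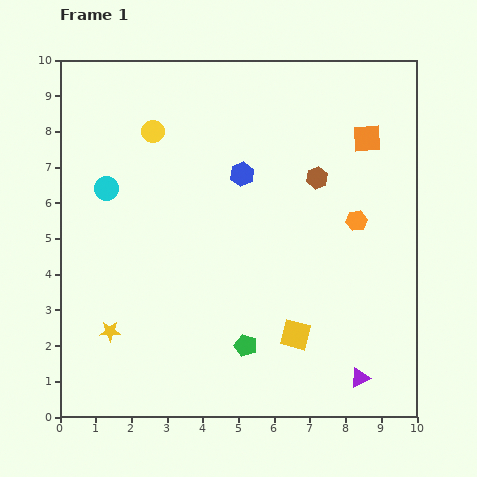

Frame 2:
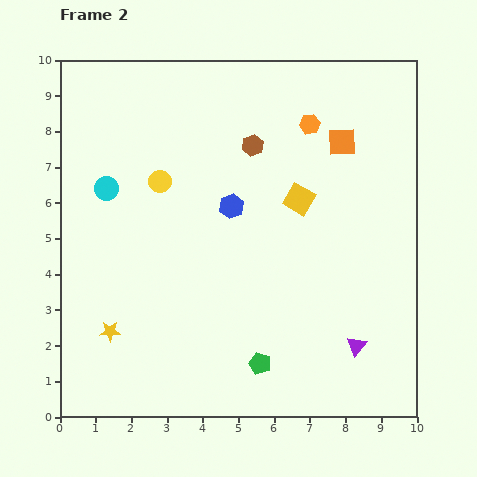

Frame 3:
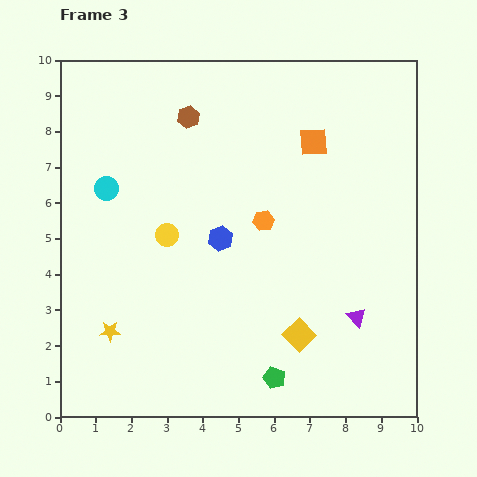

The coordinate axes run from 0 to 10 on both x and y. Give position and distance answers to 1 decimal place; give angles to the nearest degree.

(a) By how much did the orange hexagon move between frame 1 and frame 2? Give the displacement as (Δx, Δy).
(-1.3, 2.7)

The orange hexagon was at (8.3, 5.5) in frame 1 and (7.0, 8.2) in frame 2.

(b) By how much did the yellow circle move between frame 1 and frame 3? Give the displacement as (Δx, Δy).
(0.4, -2.9)

The yellow circle was at (2.6, 8.0) in frame 1 and (3.0, 5.1) in frame 3.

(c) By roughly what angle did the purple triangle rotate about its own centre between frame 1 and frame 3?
45° counter-clockwise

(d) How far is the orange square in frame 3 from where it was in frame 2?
0.8

The orange square moved from (7.9, 7.7) to (7.1, 7.7), a distance of √(0.8² + 0.0²) ≈ 0.8.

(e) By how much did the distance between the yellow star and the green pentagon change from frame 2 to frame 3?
+0.5

Distance in frame 2: 4.3. Distance in frame 3: 4.8.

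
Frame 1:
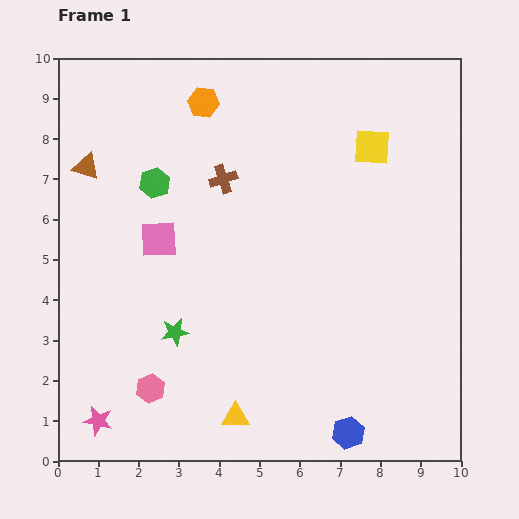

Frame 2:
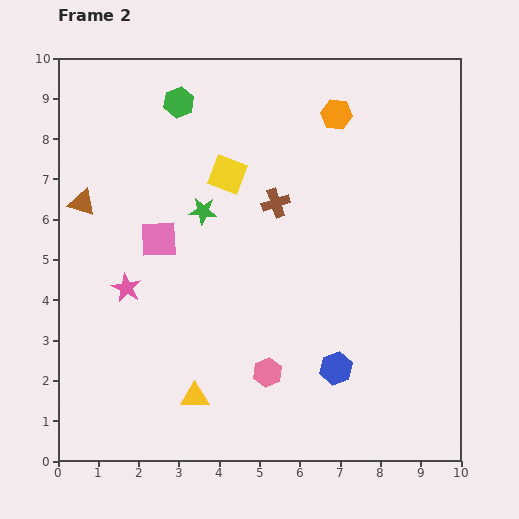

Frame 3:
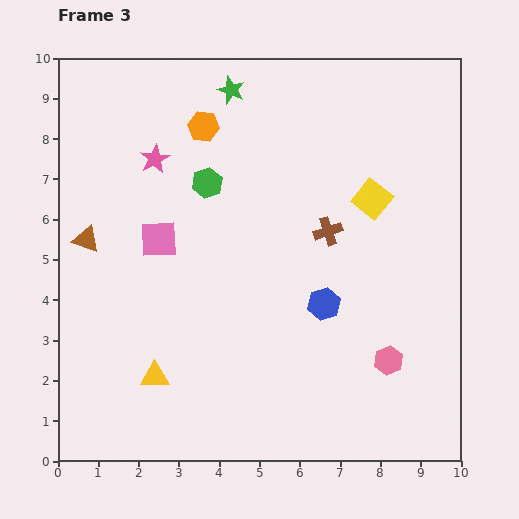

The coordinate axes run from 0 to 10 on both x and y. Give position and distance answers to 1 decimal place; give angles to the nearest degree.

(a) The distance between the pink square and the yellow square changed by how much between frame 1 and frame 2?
-3.5

Distance in frame 1: 5.8. Distance in frame 2: 2.3.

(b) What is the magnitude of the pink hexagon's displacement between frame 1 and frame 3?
5.9

The pink hexagon moved from (2.3, 1.8) to (8.2, 2.5), a distance of √(5.9² + 0.7²) ≈ 5.9.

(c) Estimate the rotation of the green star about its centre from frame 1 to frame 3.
31° clockwise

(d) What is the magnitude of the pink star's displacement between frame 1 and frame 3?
6.6

The pink star moved from (1.0, 1.0) to (2.4, 7.5), a distance of √(1.4² + 6.5²) ≈ 6.6.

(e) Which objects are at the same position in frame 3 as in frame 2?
the pink square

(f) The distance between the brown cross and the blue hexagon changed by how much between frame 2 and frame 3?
-2.6

Distance in frame 2: 4.4. Distance in frame 3: 1.8.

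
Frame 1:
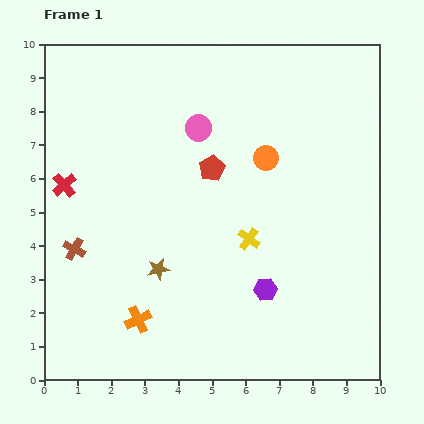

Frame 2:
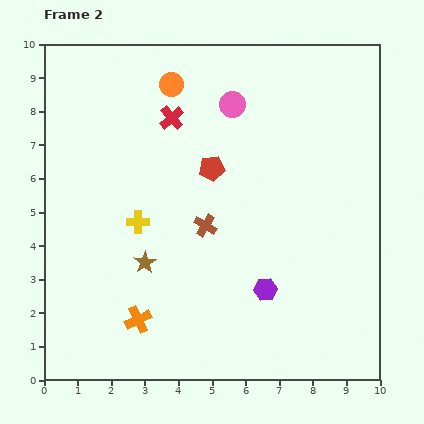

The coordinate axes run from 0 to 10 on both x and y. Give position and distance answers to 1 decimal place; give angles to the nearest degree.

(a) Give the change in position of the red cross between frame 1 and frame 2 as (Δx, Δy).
(3.2, 2.0)

The red cross was at (0.6, 5.8) in frame 1 and (3.8, 7.8) in frame 2.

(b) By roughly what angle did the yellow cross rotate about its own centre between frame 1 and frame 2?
37° counter-clockwise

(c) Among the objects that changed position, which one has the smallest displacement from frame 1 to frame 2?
the brown star

(moved 0.4)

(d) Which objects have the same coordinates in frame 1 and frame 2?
the purple hexagon, the red pentagon, the orange cross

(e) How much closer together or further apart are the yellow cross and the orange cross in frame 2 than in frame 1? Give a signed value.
-1.2

Distance in frame 1: 4.1. Distance in frame 2: 2.9.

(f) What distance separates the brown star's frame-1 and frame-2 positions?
0.4

The brown star moved from (3.4, 3.3) to (3.0, 3.5), a distance of √(0.4² + 0.2²) ≈ 0.4.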